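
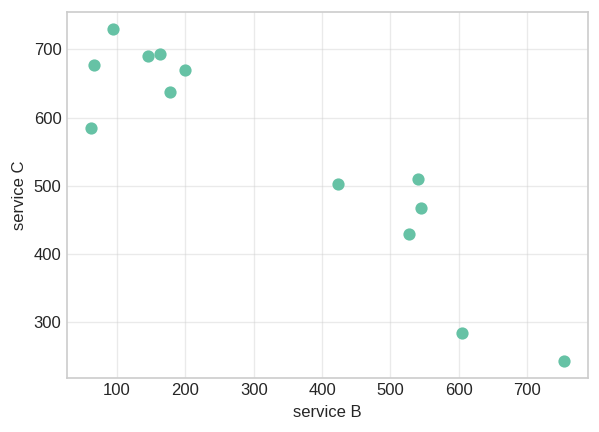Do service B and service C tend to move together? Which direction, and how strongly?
negative, strong

Points are negatively correlated; strong (|r| ≈ 0.9).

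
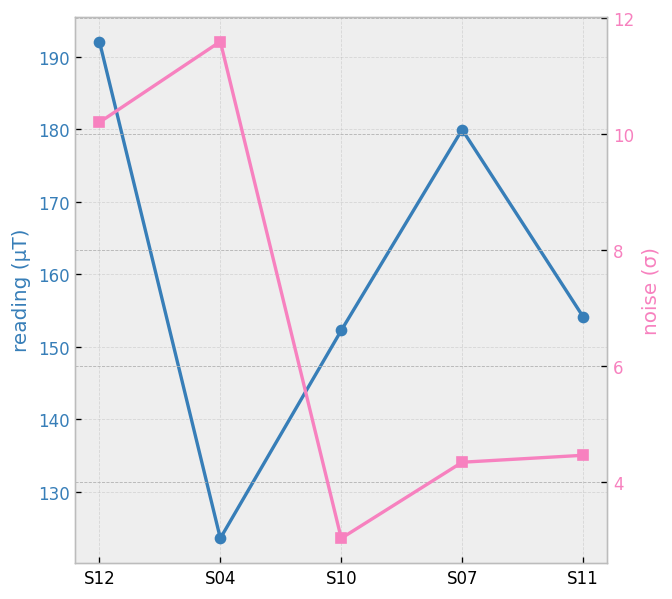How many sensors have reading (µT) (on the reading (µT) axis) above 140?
Above 140: S12, S10, S07, S11.

4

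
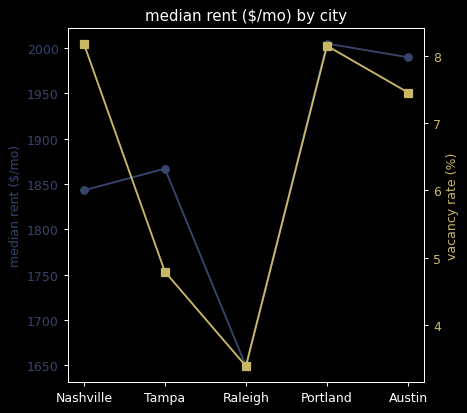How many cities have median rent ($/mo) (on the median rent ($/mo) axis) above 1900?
2

Above 1900: Portland, Austin.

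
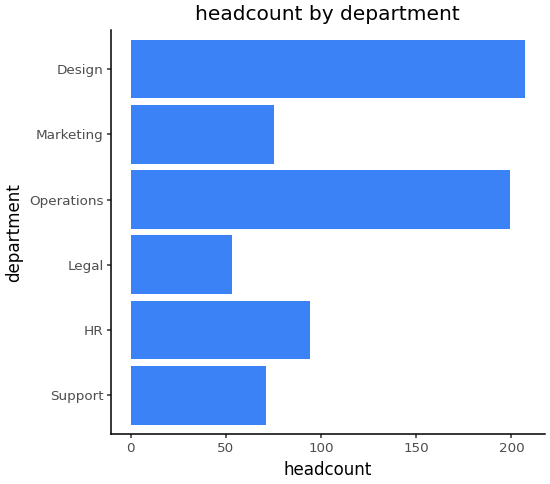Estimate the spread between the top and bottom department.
≈ 140

Max Design ≈ 200, min Legal ≈ 60; range ≈ 140.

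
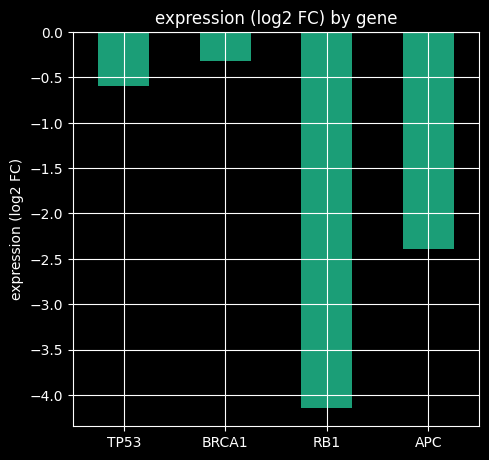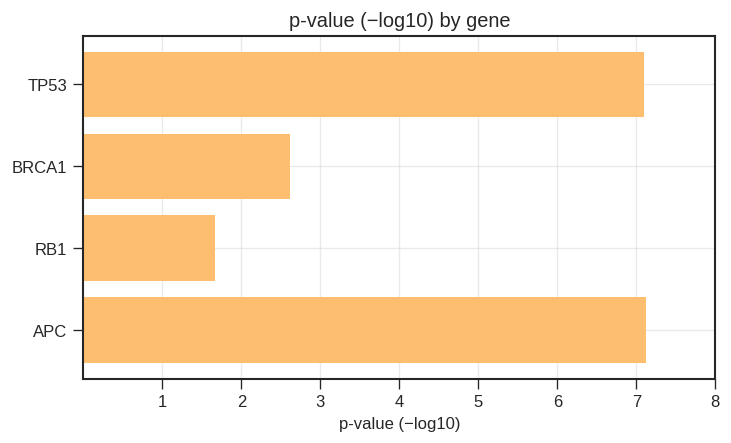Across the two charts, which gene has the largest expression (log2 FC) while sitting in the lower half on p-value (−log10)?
Chart 2 median p-value (−log10) ≈ 5; below-median genes: BRCA1, RB1. Among those, BRCA1 has the highest expression (log2 FC) (≈ 0).

BRCA1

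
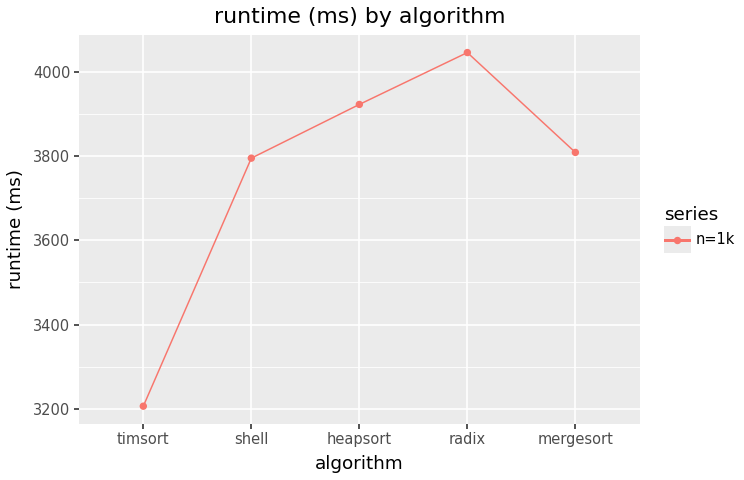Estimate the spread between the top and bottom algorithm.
Max radix ≈ 4000, min timsort ≈ 3200; range ≈ 800.

≈ 800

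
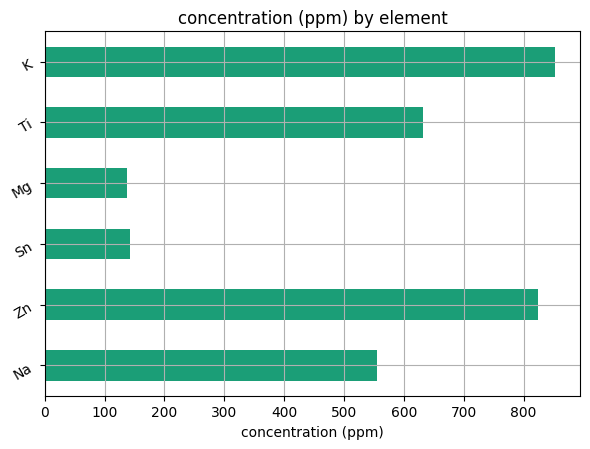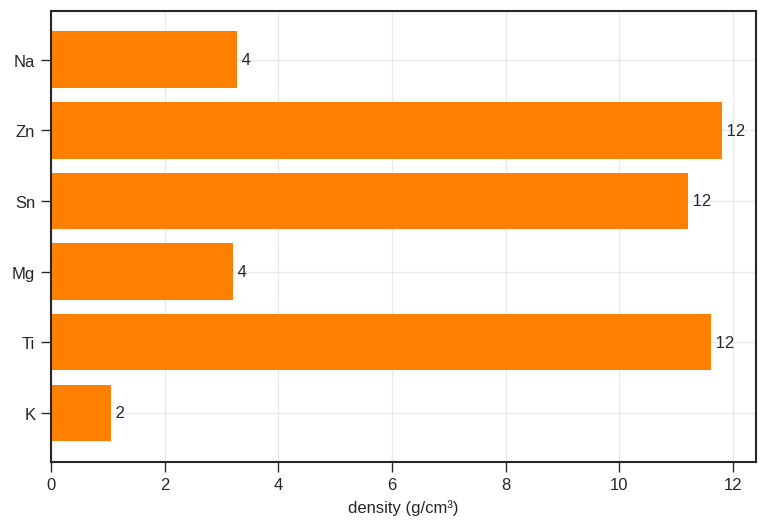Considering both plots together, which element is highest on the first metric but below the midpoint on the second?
Chart 2 median density (g/cm³) ≈ 8; below-median elements: Na, Mg, K. Among those, K has the highest concentration (ppm) (≈ 900).

K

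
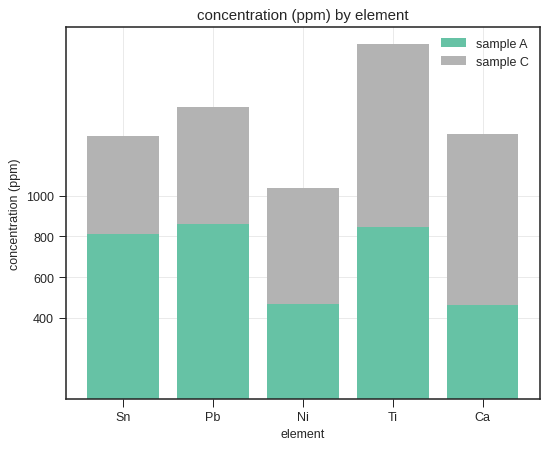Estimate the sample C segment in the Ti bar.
≈ 1000

sample C top ≈ 1800, bottom ≈ 800; segment ≈ 1000.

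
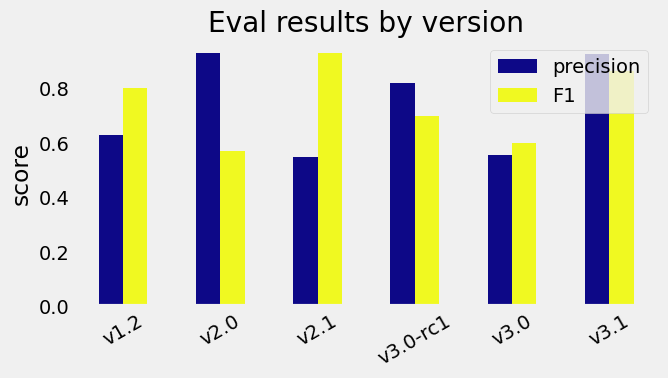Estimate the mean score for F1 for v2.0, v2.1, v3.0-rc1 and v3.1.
(0.6 + 0.9 + 0.7 + 0.9) / 4 ≈ 0.78.

≈ 0.78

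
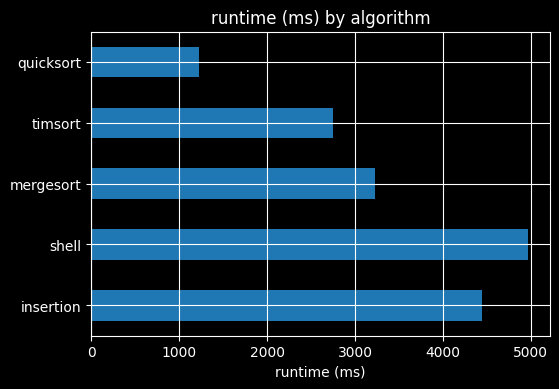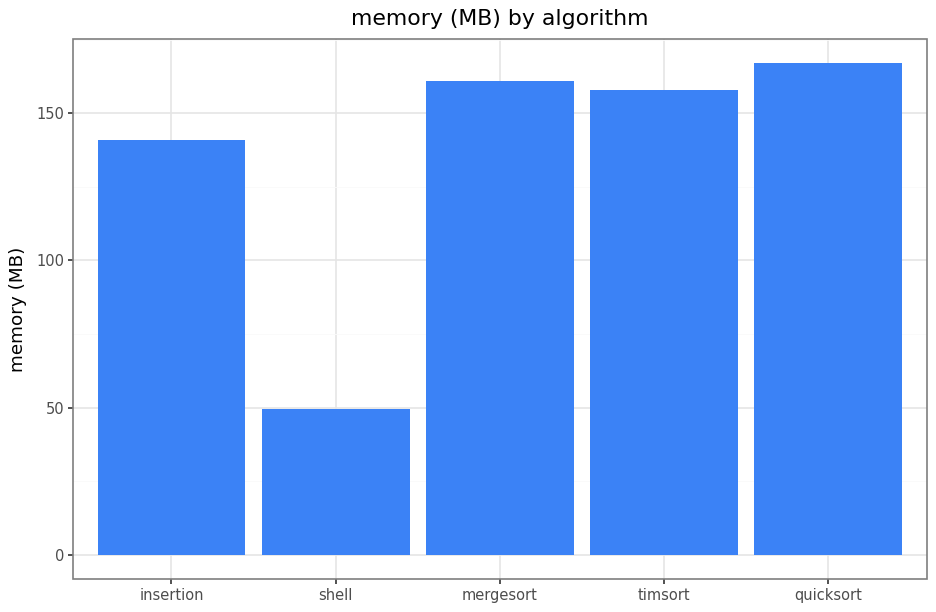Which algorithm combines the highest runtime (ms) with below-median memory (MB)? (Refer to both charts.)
Chart 2 median memory (MB) ≈ 160; below-median algorithms: insertion, shell. Among those, shell has the highest runtime (ms) (≈ 5000).

shell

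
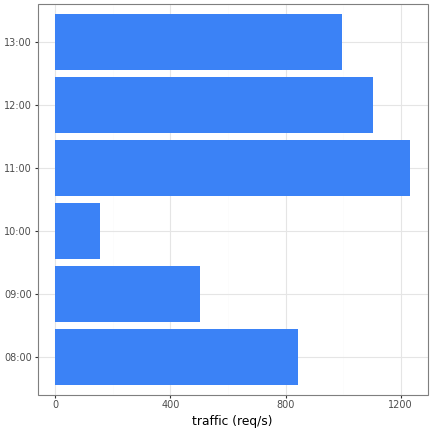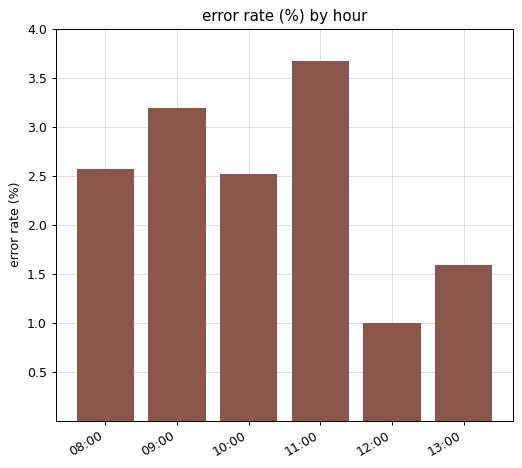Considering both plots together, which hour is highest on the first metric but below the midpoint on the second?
12:00

Chart 2 median error rate (%) ≈ 2.5; below-median hours: 10:00, 12:00, 13:00. Among those, 12:00 has the highest traffic (req/s) (≈ 1200).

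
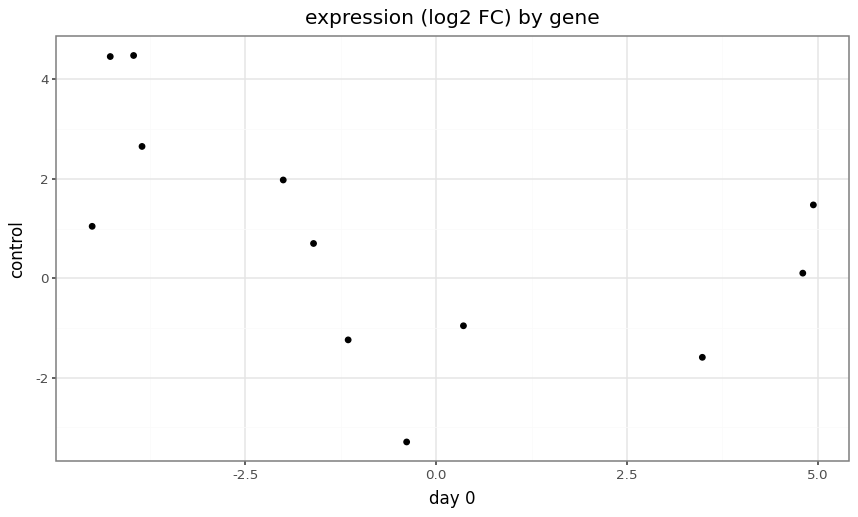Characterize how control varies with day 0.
negative, moderate

Points are negatively correlated; moderate (|r| ≈ 0.5).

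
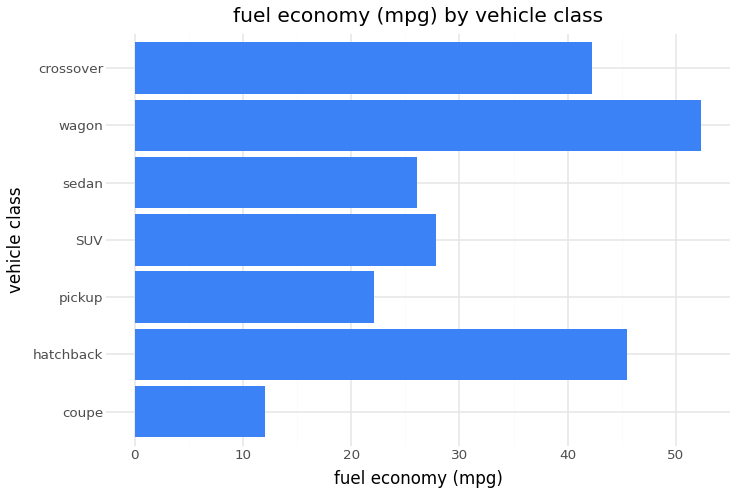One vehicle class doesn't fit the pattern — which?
wagon

wagon ≈ 50; the rest sit between ≈ 10 and ≈ 45.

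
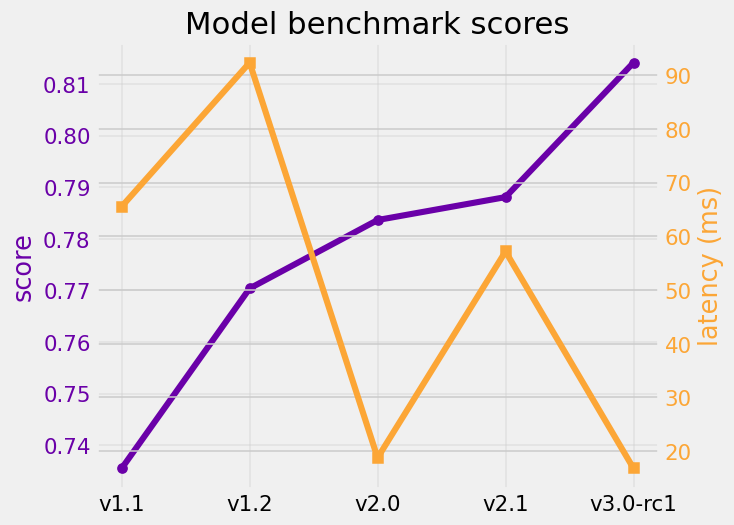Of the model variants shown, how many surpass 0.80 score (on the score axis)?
1

Above 0.80: v3.0-rc1.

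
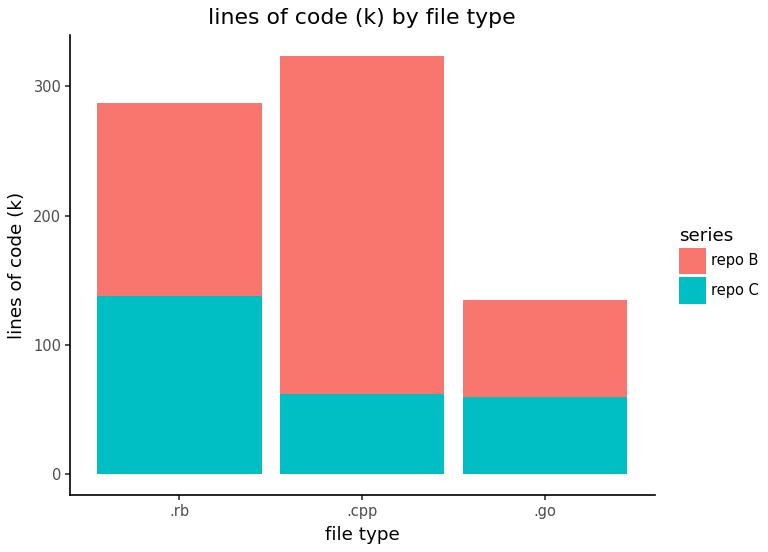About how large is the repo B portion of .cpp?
repo B top ≈ 300, bottom ≈ 50; segment ≈ 250.

≈ 250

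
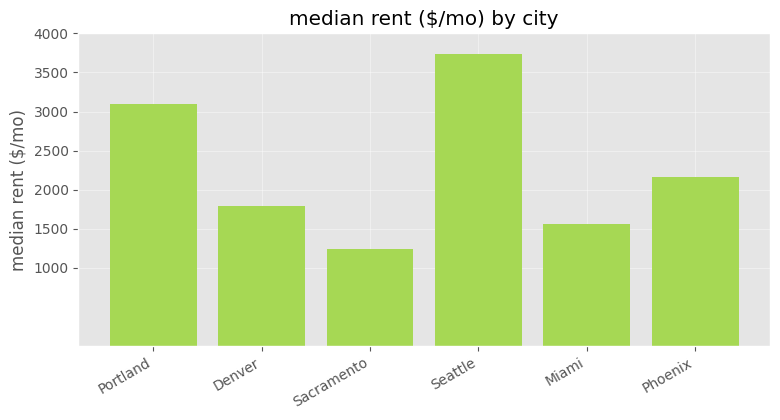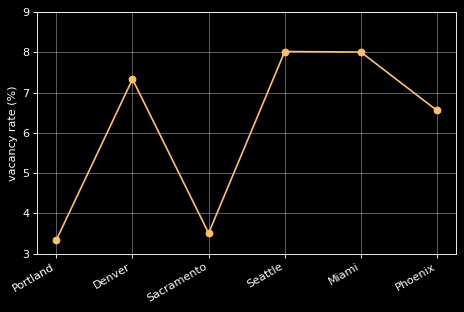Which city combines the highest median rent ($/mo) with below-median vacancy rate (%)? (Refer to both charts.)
Portland

Chart 2 median vacancy rate (%) ≈ 7; below-median cities: Portland, Sacramento, Phoenix. Among those, Portland has the highest median rent ($/mo) (≈ 3000).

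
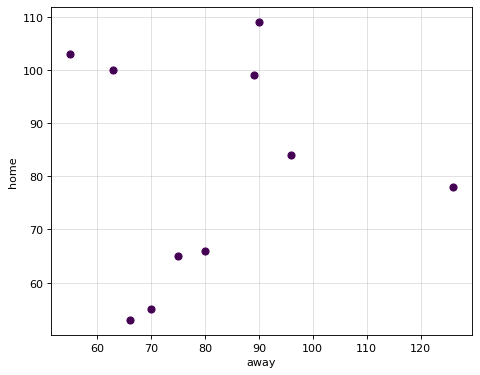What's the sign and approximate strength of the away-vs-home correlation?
Points are roughly uncorrelated; weak (|r| ≈ 0.1).

no clear correlation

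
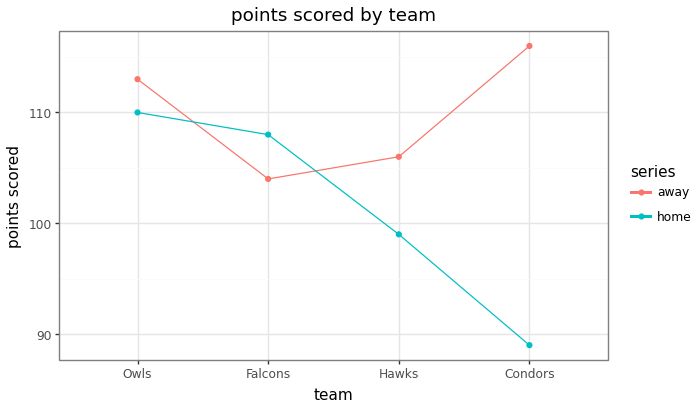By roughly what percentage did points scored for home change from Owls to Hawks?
Owls ≈ 110, Hawks ≈ 100; (100 − 110) / 110 ≈ -9.1%.

≈ -9.1%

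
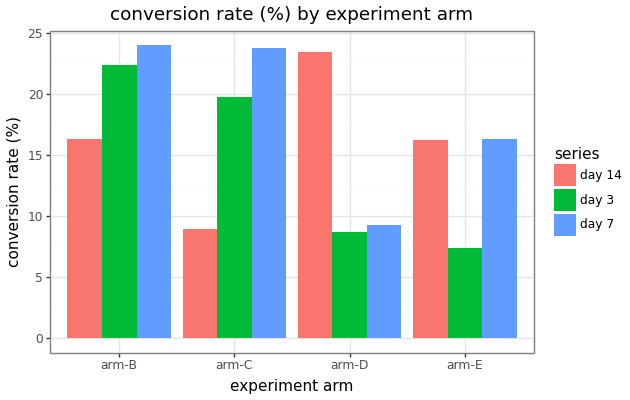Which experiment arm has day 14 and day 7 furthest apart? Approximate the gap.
arm-C: day 14 ≈ 8, day 7 ≈ 24 → gap ≈ 16. Next-largest (arm-D) is only ≈ 14.

arm-C, ≈ 16 %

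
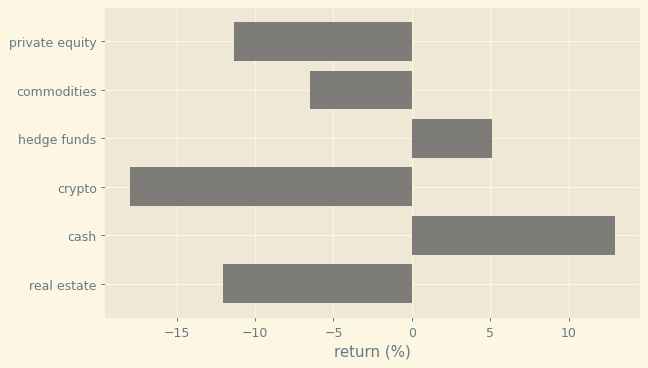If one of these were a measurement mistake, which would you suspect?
cash

cash ≈ 15; the rest sit between ≈ -20 and ≈ 5.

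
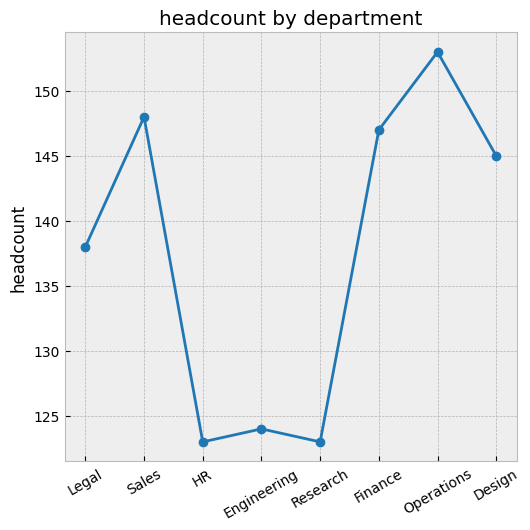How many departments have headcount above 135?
Above 135: Legal, Sales, Finance, Operations, Design.

5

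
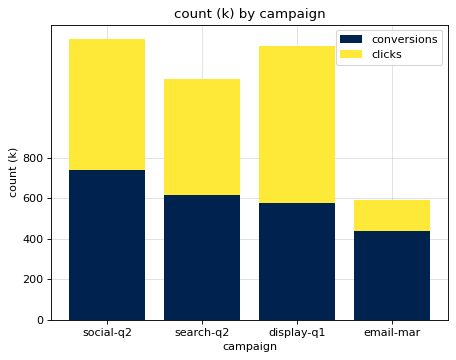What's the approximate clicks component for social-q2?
clicks top ≈ 1400, bottom ≈ 800; segment ≈ 600.

≈ 600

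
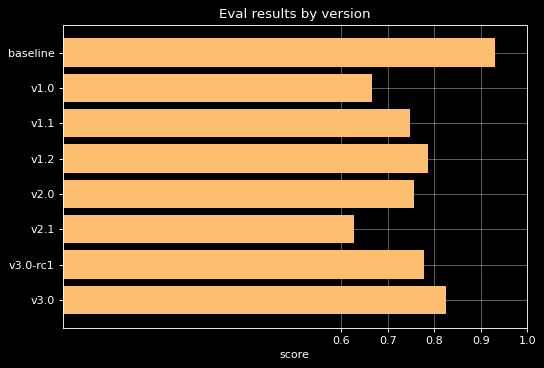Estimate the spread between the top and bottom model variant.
≈ 0.3

Max baseline ≈ 0.9, min v2.1 ≈ 0.6; range ≈ 0.3.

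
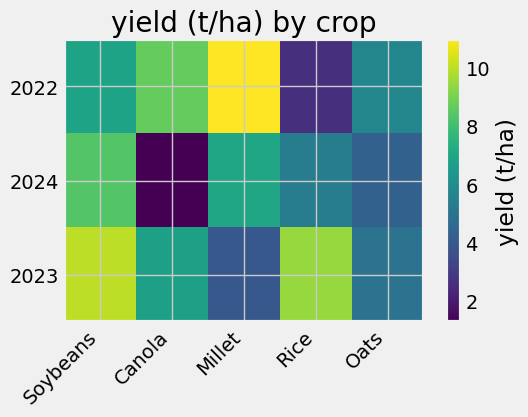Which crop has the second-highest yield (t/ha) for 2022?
Canola

Top 3 for 2022: Millet ≈ 11, Canola ≈ 9, Soybeans ≈ 7.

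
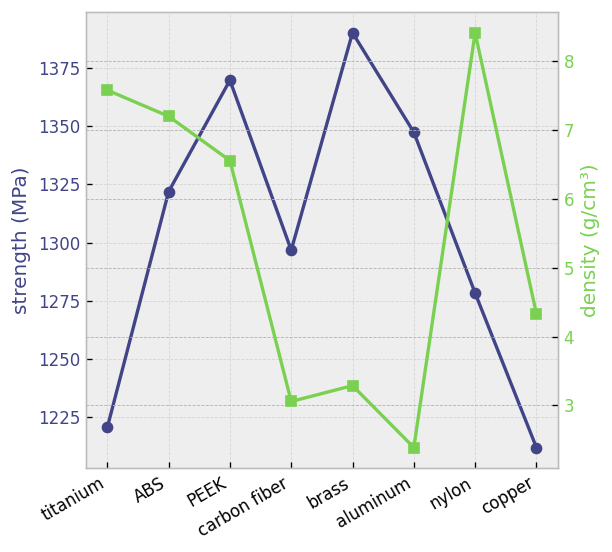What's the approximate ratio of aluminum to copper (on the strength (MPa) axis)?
aluminum ≈ 1340, copper ≈ 1220; 1340/1220 ≈ 1.1.

≈ 1.1×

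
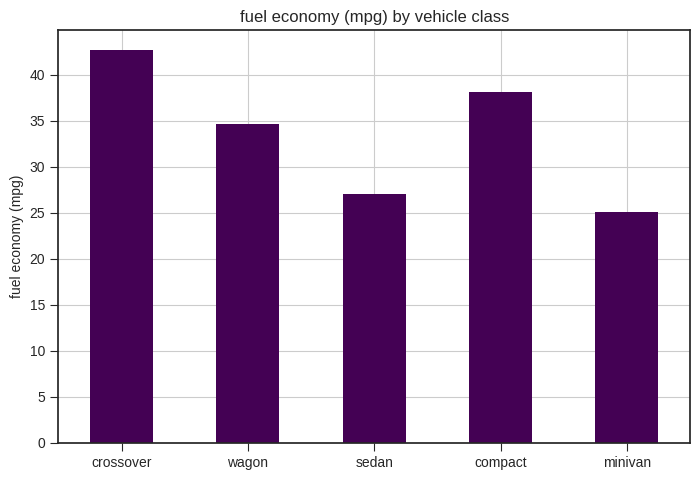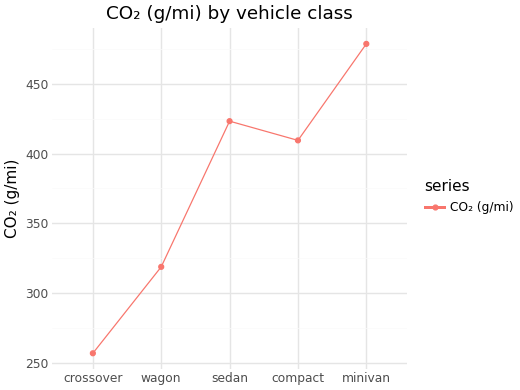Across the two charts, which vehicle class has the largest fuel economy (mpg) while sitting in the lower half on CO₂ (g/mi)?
crossover

Chart 2 median CO₂ (g/mi) ≈ 400; below-median vehicle classes: crossover, wagon. Among those, crossover has the highest fuel economy (mpg) (≈ 45).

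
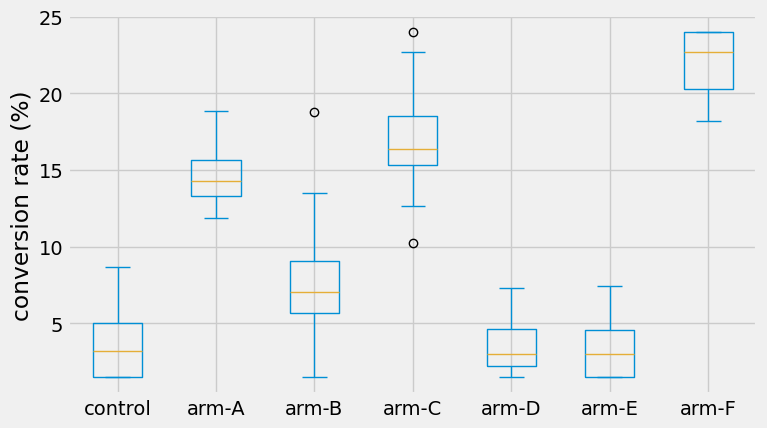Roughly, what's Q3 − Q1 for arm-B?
Q3 ≈ 10, Q1 ≈ 6; IQR ≈ 4.

≈ 4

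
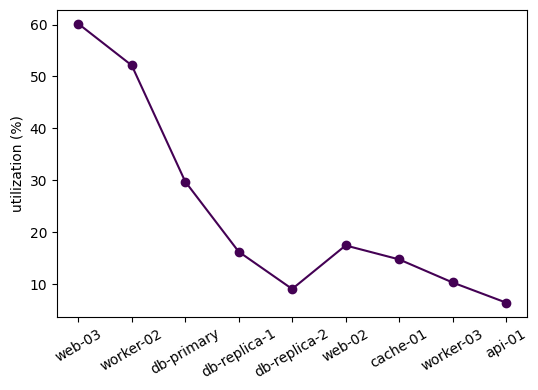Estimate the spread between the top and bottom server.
Max web-03 ≈ 60, min api-01 ≈ 5; range ≈ 55.

≈ 55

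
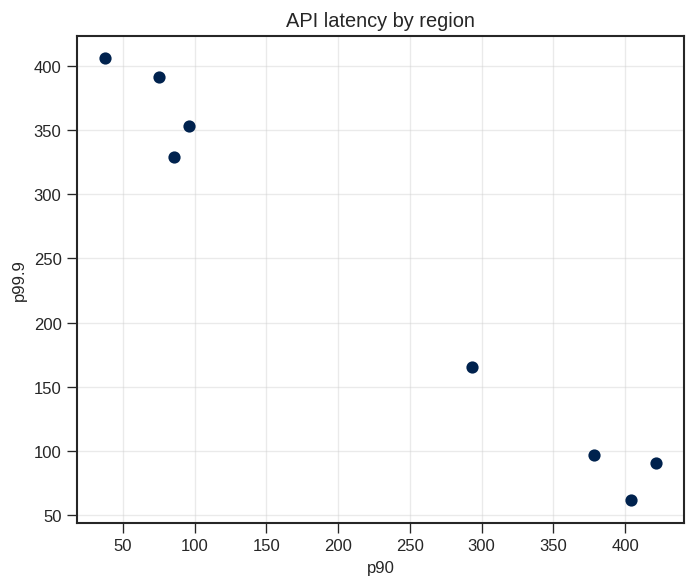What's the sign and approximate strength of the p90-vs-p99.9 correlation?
Points are negatively correlated; strong (|r| ≈ 1.0).

negative, strong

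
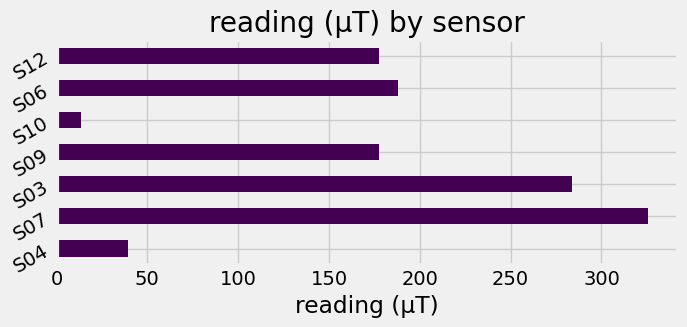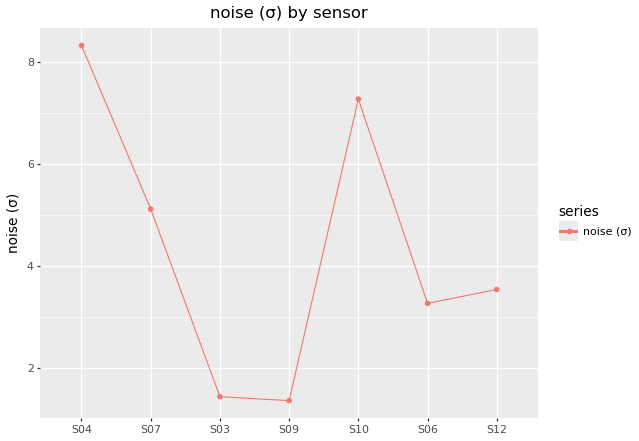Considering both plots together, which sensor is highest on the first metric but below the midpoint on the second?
Chart 2 median noise (σ) ≈ 4; below-median sensors: S03, S09, S06. Among those, S03 has the highest reading (µT) (≈ 300).

S03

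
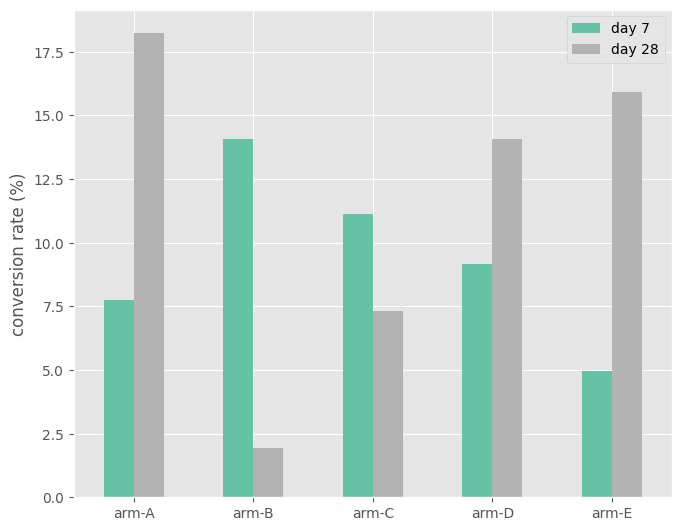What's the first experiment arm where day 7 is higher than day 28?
arm-A: day 7 ≈ 8 vs day 28 ≈ 18 (not yet); arm-B: day 7 ≈ 14 vs day 28 ≈ 2 (first crossover).

arm-B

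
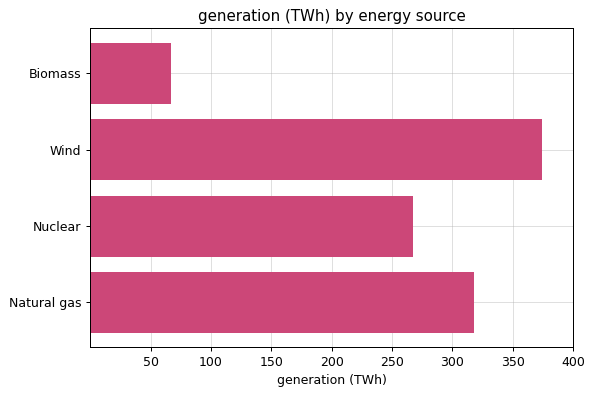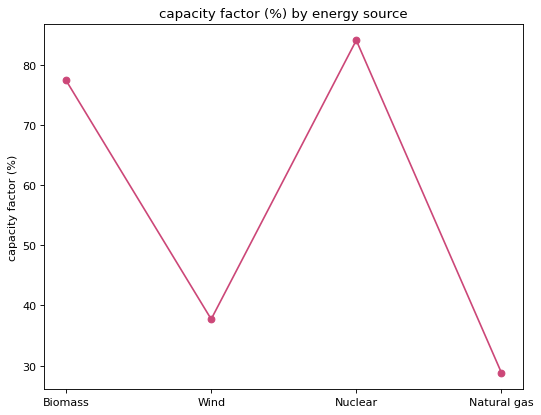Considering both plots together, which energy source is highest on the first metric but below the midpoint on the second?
Chart 2 median capacity factor (%) ≈ 60; below-median energy sources: Wind, Natural gas. Among those, Wind has the highest generation (TWh) (≈ 350).

Wind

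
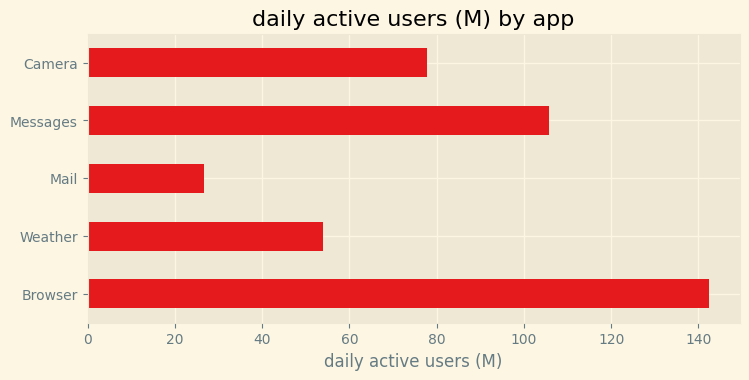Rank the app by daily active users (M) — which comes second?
Messages

Top 3: Browser ≈ 140, Messages ≈ 100, Camera ≈ 80.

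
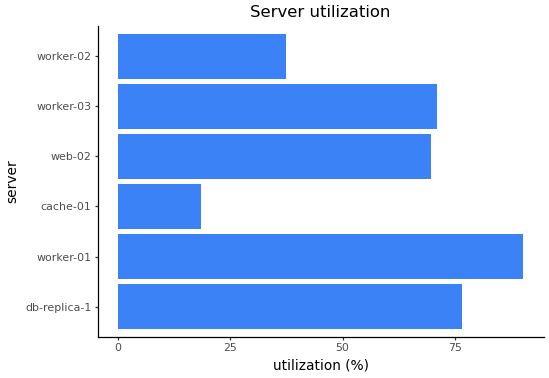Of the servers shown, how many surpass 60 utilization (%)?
4

Above 60: db-replica-1, worker-01, web-02, worker-03.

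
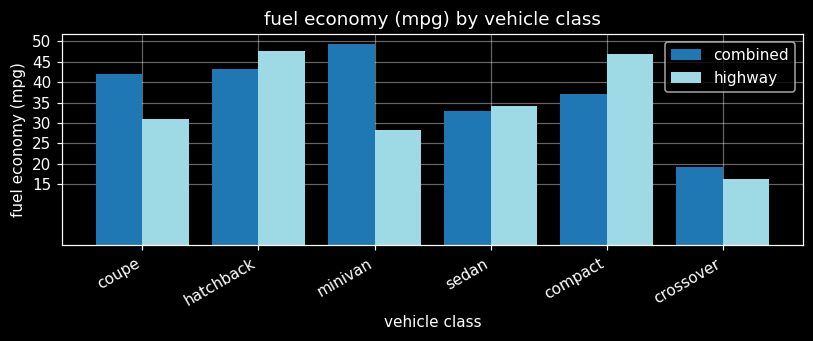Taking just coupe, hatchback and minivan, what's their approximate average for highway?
≈ 37

(30 + 50 + 30) / 3 ≈ 37.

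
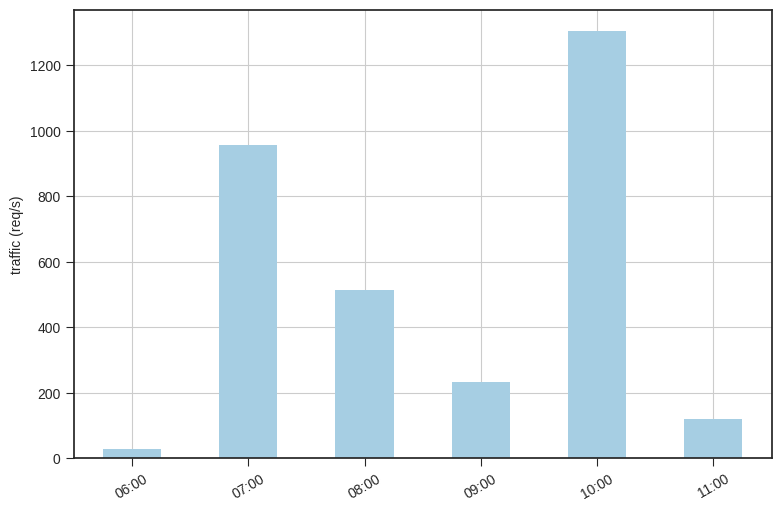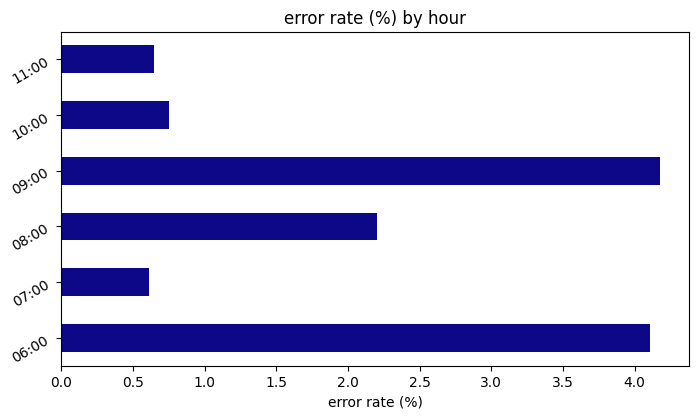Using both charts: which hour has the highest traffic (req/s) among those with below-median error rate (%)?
Chart 2 median error rate (%) ≈ 1.5; below-median hours: 07:00, 10:00, 11:00. Among those, 10:00 has the highest traffic (req/s) (≈ 1400).

10:00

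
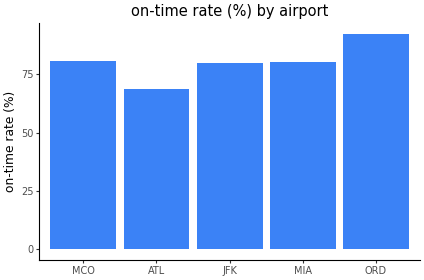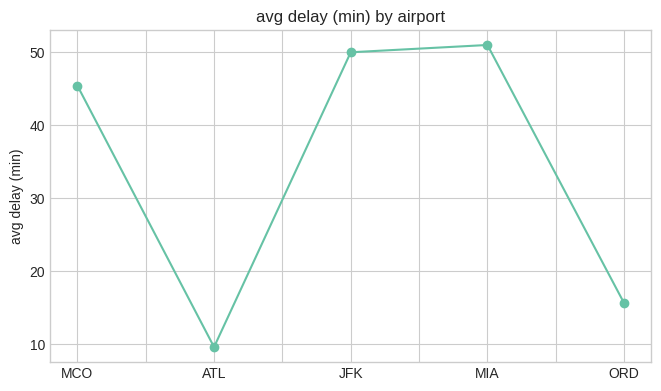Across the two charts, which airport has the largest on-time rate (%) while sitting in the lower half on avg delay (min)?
ORD

Chart 2 median avg delay (min) ≈ 45; below-median airports: ATL, ORD. Among those, ORD has the highest on-time rate (%) (≈ 90).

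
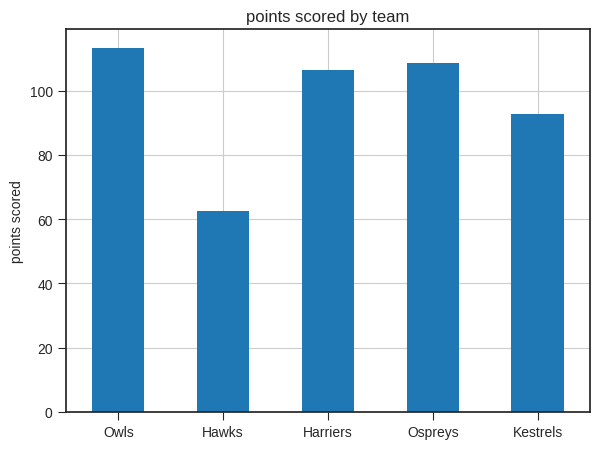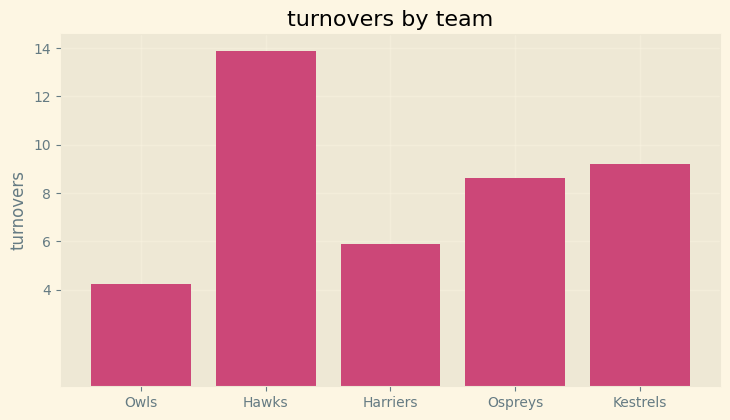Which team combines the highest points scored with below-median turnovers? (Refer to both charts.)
Chart 2 median turnovers ≈ 8; below-median teams: Owls, Harriers. Among those, Owls has the highest points scored (≈ 120).

Owls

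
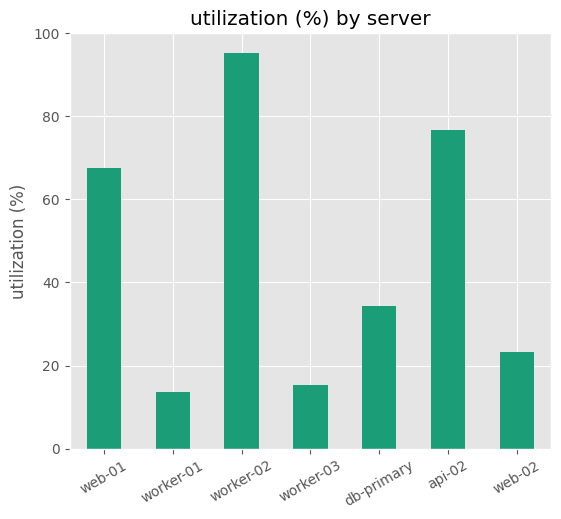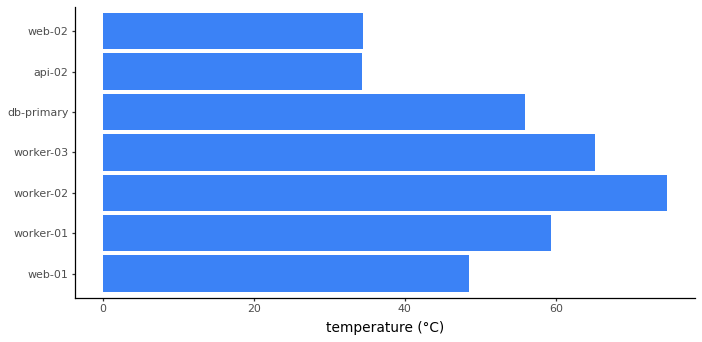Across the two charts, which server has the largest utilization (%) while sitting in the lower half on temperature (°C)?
Chart 2 median temperature (°C) ≈ 60; below-median servers: web-01, api-02, web-02. Among those, api-02 has the highest utilization (%) (≈ 80).

api-02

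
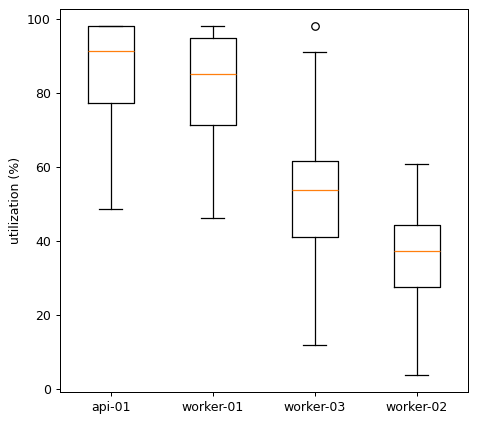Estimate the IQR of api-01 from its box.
Q3 ≈ 100, Q1 ≈ 80; IQR ≈ 20.

≈ 20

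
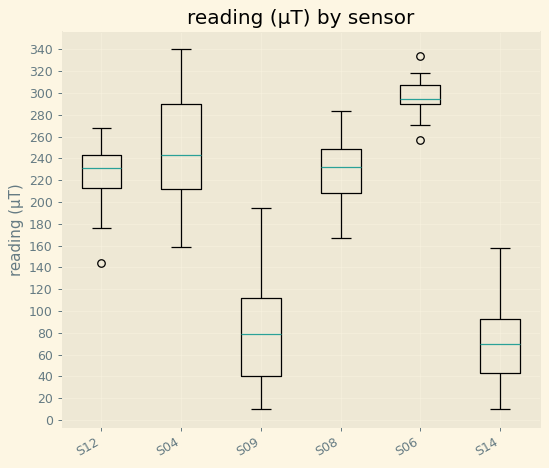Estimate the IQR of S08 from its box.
≈ 40

Q3 ≈ 240, Q1 ≈ 200; IQR ≈ 40.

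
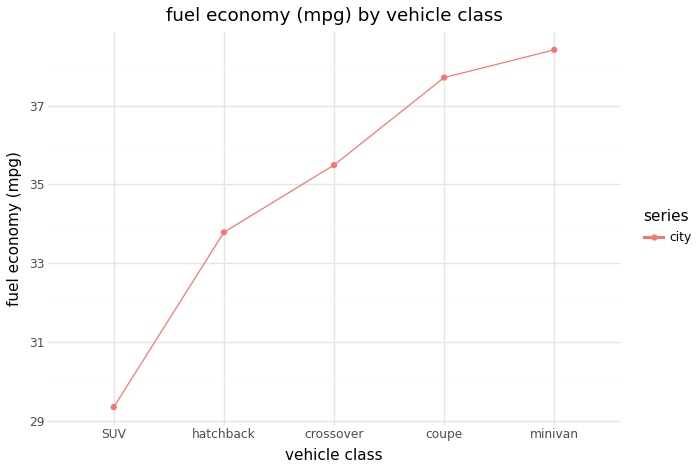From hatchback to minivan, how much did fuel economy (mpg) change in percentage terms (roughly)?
hatchback ≈ 34, minivan ≈ 38; (38 − 34) / 34 ≈ +11.8%.

≈ +11.8%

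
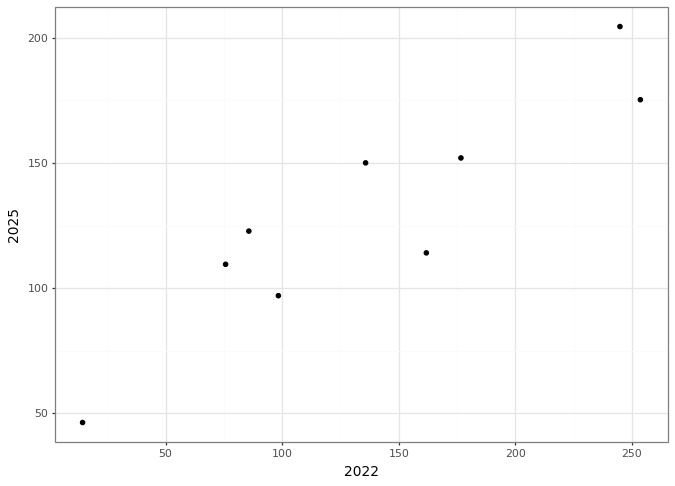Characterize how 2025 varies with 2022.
Points are positively correlated; strong (|r| ≈ 0.9).

positive, strong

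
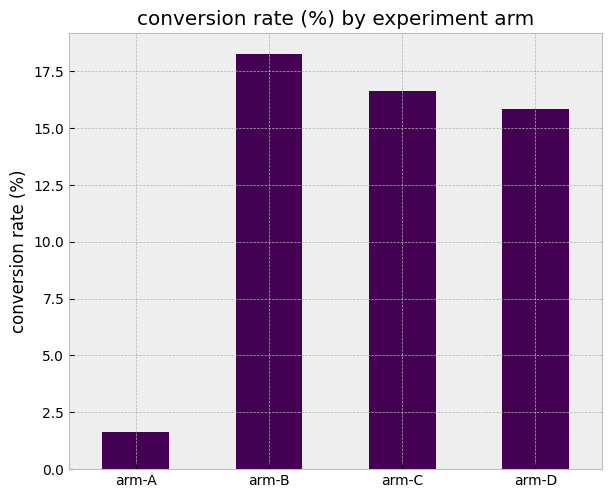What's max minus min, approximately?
Max arm-B ≈ 18, min arm-A ≈ 2; range ≈ 16.

≈ 16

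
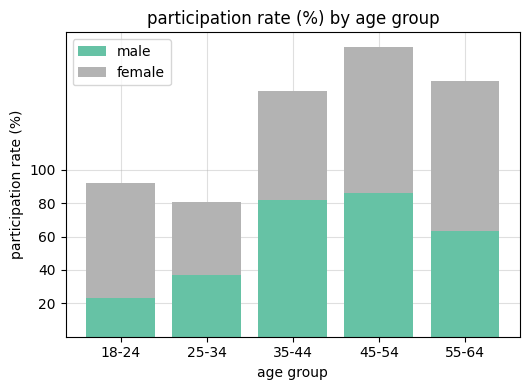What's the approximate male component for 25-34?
male top ≈ 40, bottom ≈ 0; segment ≈ 40.

≈ 40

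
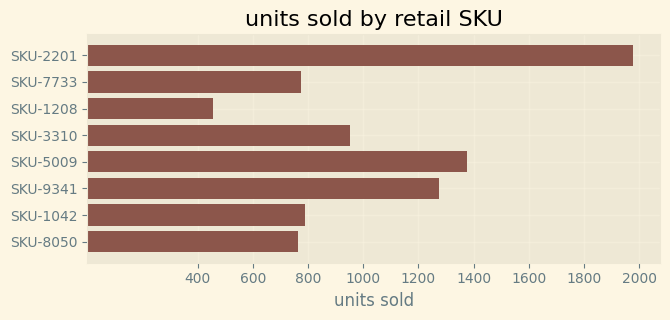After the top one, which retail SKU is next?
Top 3: SKU-2201 ≈ 2000, SKU-5009 ≈ 1400, SKU-9341 ≈ 1200.

SKU-5009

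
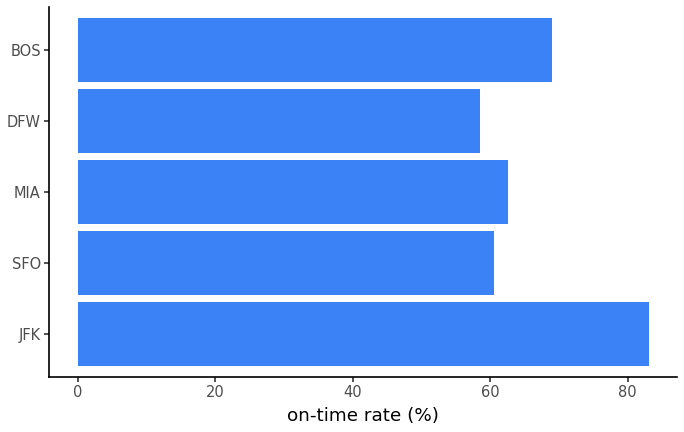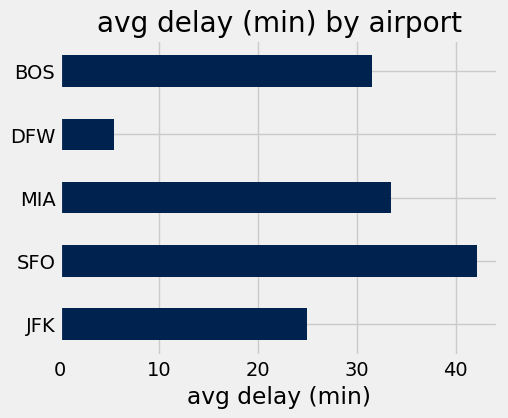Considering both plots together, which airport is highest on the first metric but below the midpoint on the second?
JFK

Chart 2 median avg delay (min) ≈ 30; below-median airports: JFK, DFW. Among those, JFK has the highest on-time rate (%) (≈ 80).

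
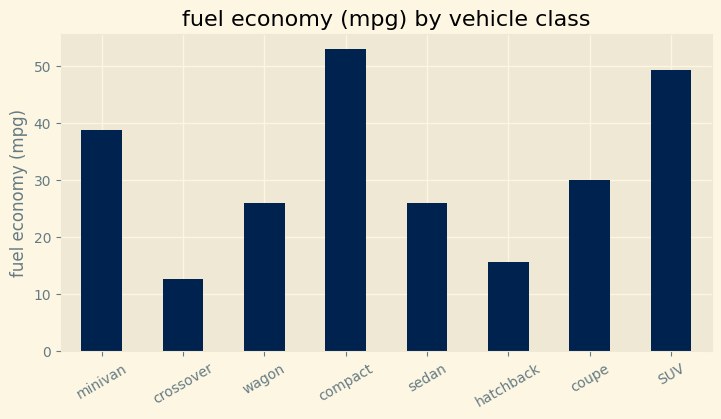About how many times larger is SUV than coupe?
≈ 1.67×

SUV ≈ 50, coupe ≈ 30; 50/30 ≈ 1.67.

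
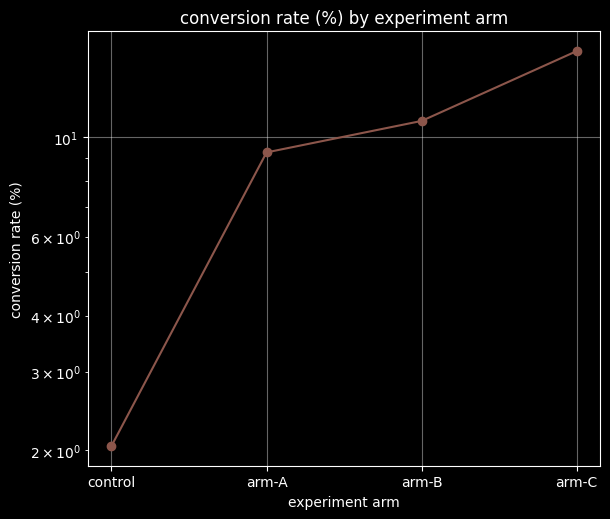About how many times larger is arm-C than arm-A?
arm-C ≈ 16, arm-A ≈ 10; 16/10 ≈ 1.6.

≈ 1.6×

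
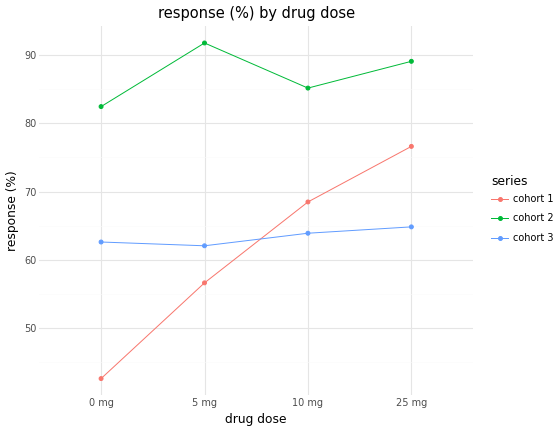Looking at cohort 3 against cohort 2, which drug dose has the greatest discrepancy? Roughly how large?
5 mg: cohort 3 ≈ 60, cohort 2 ≈ 90 → gap ≈ 30. Next-largest (25 mg) is only ≈ 25.

5 mg, ≈ 30 %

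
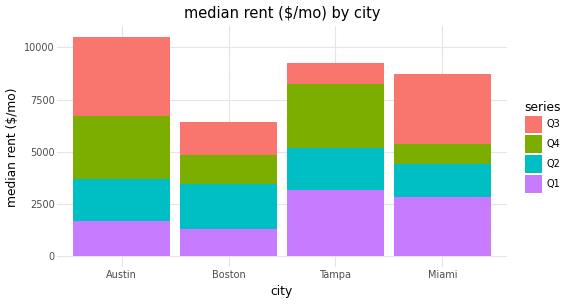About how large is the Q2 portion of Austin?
Q2 top ≈ 4000, bottom ≈ 2000; segment ≈ 2000.

≈ 2000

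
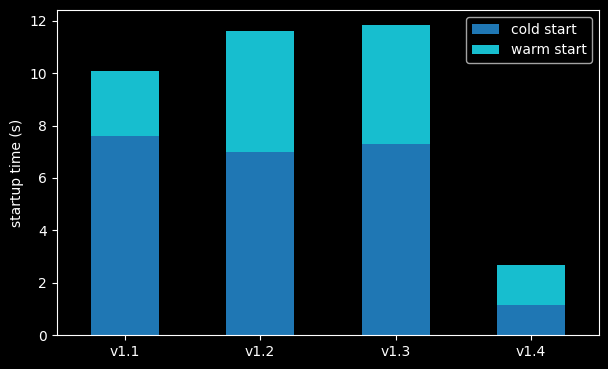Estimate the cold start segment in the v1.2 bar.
≈ 7

cold start top ≈ 7, bottom ≈ 0; segment ≈ 7.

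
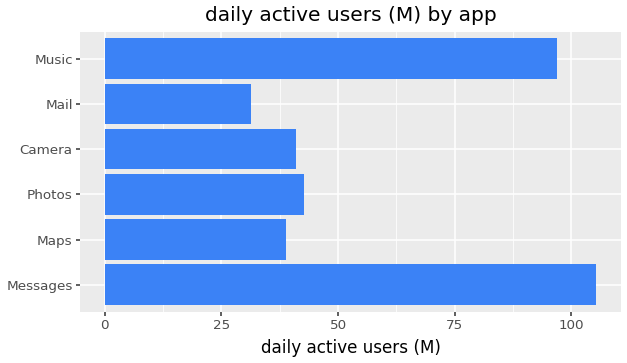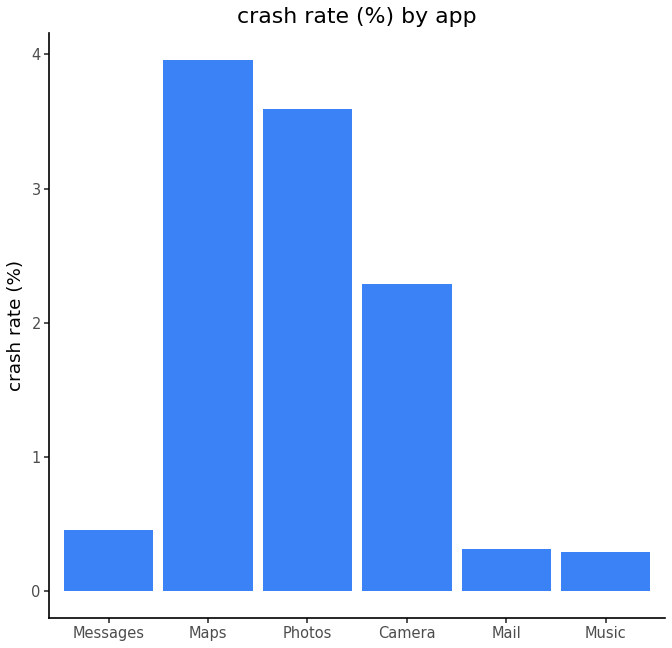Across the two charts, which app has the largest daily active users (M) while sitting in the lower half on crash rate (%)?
Chart 2 median crash rate (%) ≈ 1.5; below-median apps: Messages, Mail, Music. Among those, Messages has the highest daily active users (M) (≈ 110).

Messages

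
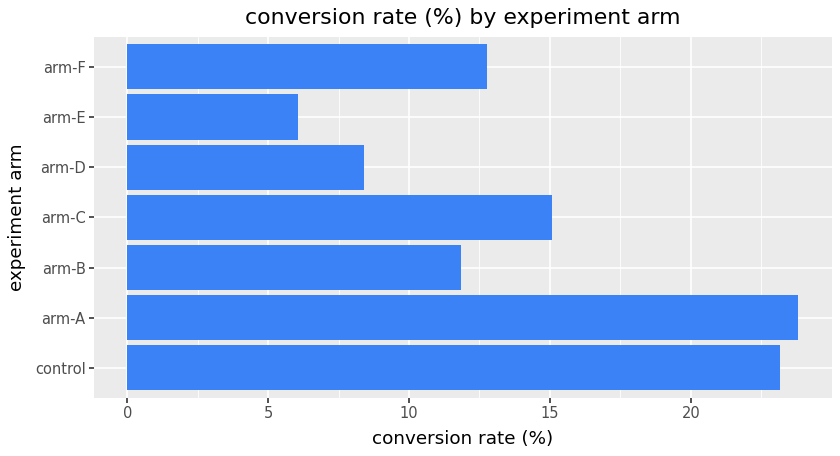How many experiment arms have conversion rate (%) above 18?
2

Above 18: control, arm-A.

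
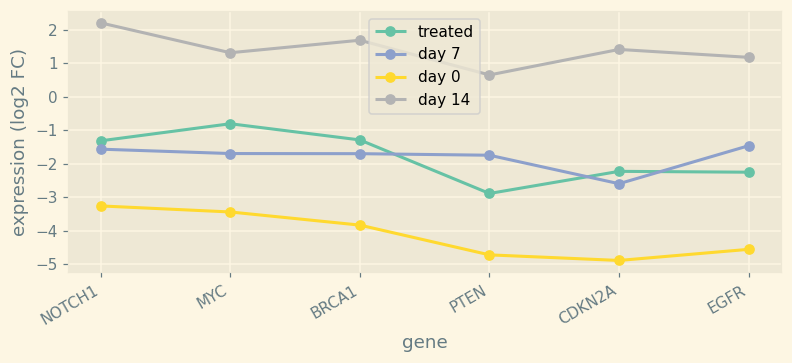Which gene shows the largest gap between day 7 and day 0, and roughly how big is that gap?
EGFR, ≈ 4 log2 FC

EGFR: day 7 ≈ -1, day 0 ≈ -5 → gap ≈ 4. Next-largest (PTEN) is only ≈ 3.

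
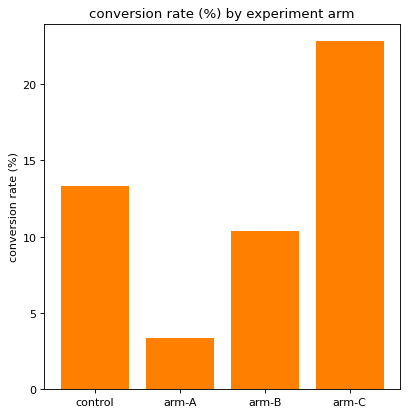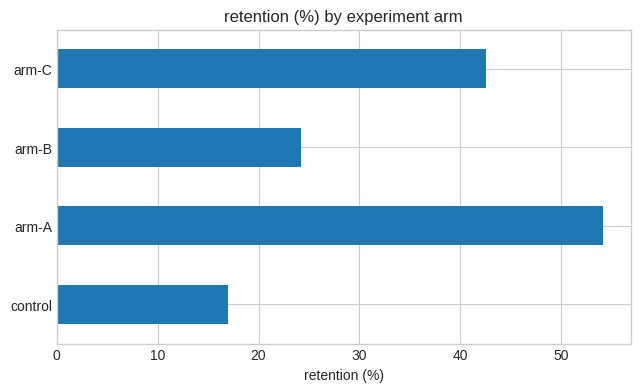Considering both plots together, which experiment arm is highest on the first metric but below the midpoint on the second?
control

Chart 2 median retention (%) ≈ 35; below-median experiment arms: control, arm-B. Among those, control has the highest conversion rate (%) (≈ 15).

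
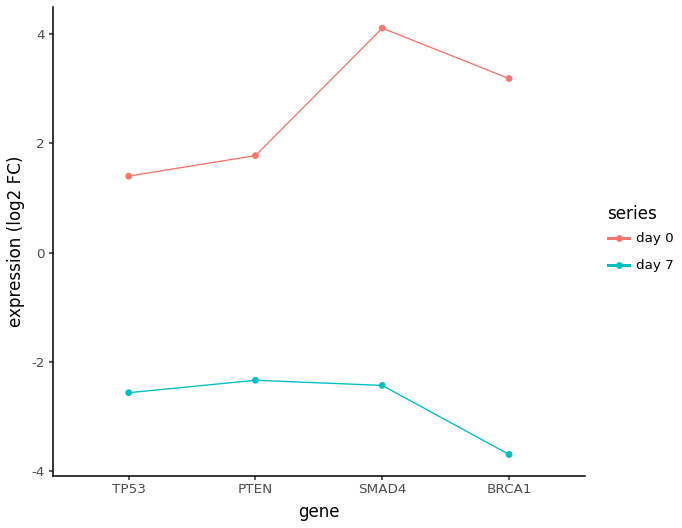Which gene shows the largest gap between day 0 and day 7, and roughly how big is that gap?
BRCA1: day 0 ≈ 3, day 7 ≈ -4 → gap ≈ 7. Next-largest (SMAD4) is only ≈ 6.

BRCA1, ≈ 7 log2 FC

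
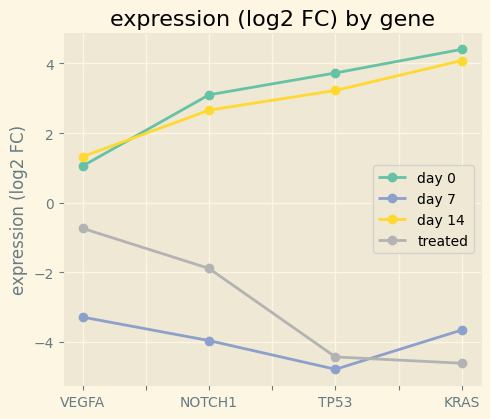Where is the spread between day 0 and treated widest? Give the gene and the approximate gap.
KRAS, ≈ 9 log2 FC

KRAS: day 0 ≈ 4, treated ≈ -5 → gap ≈ 9. Next-largest (TP53) is only ≈ 8.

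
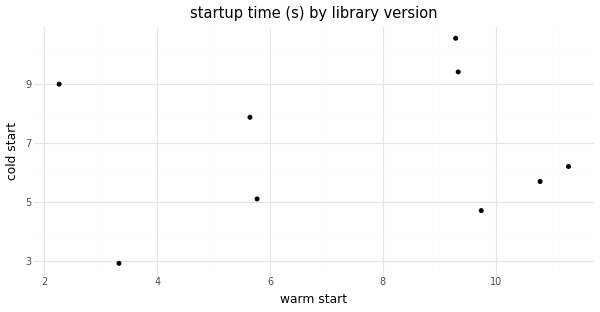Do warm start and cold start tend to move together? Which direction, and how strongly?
Points are roughly uncorrelated; weak (|r| ≈ 0.1).

no clear correlation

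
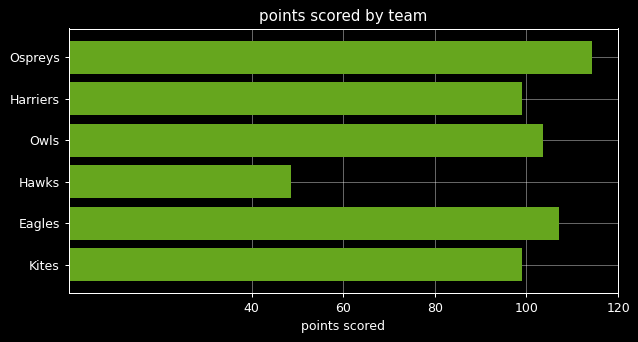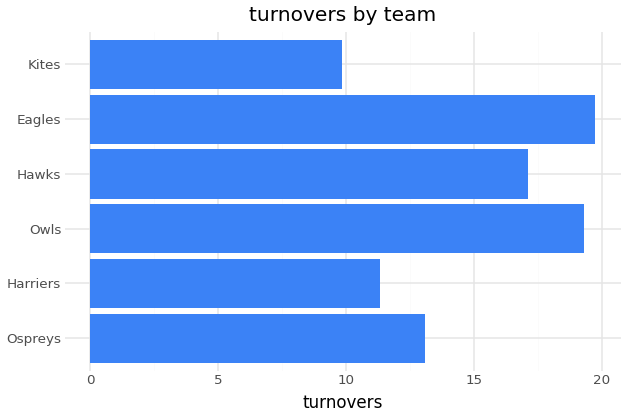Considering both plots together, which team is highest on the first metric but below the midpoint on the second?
Ospreys

Chart 2 median turnovers ≈ 16; below-median teams: Ospreys, Harriers, Kites. Among those, Ospreys has the highest points scored (≈ 120).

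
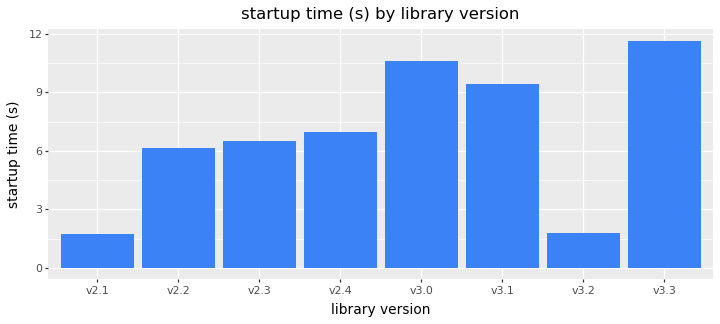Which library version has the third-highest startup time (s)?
Top 4: v3.3 ≈ 12, v3.0 ≈ 11, v3.1 ≈ 9, v2.4 ≈ 7.

v3.1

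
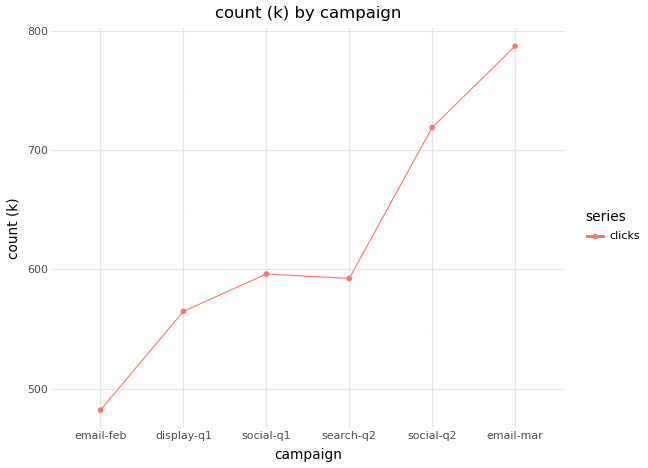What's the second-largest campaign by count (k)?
social-q2

Top 3: email-mar ≈ 800, social-q2 ≈ 700, social-q1 ≈ 600.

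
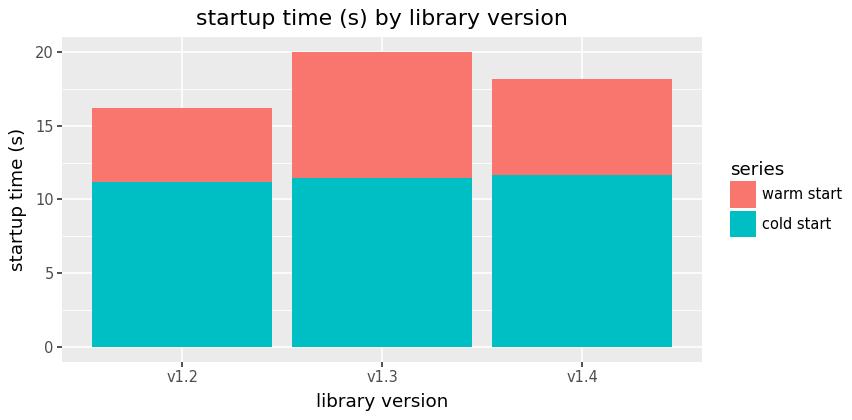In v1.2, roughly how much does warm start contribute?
≈ 4

warm start top ≈ 16, bottom ≈ 12; segment ≈ 4.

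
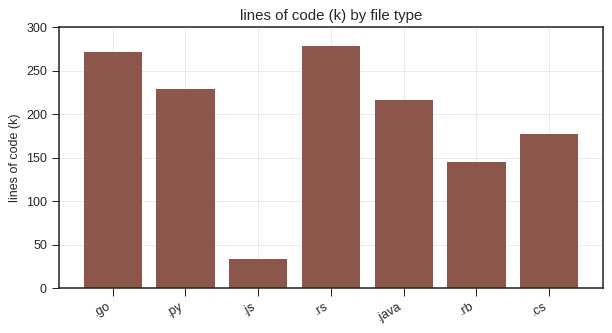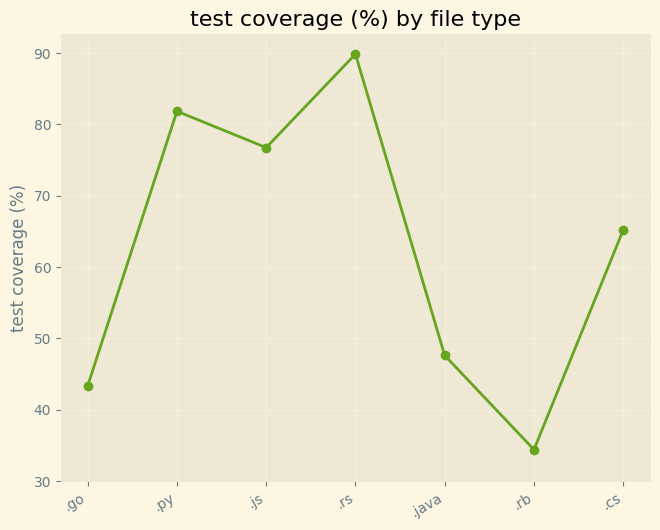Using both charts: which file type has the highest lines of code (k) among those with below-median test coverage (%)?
Chart 2 median test coverage (%) ≈ 70; below-median file types: .go, .java, .rb. Among those, .go has the highest lines of code (k) (≈ 250).

.go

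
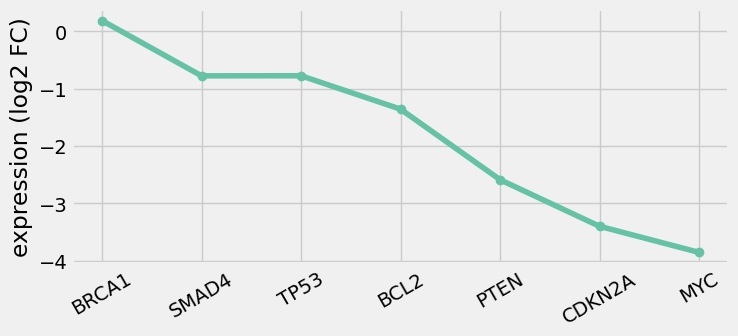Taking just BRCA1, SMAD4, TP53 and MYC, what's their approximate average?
(0.0 + -1.0 + -1.0 + -4.0) / 4 ≈ -1.5.

≈ -1.5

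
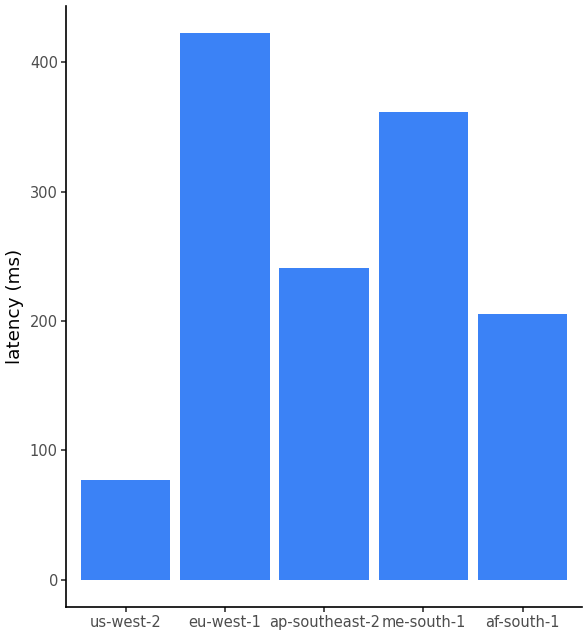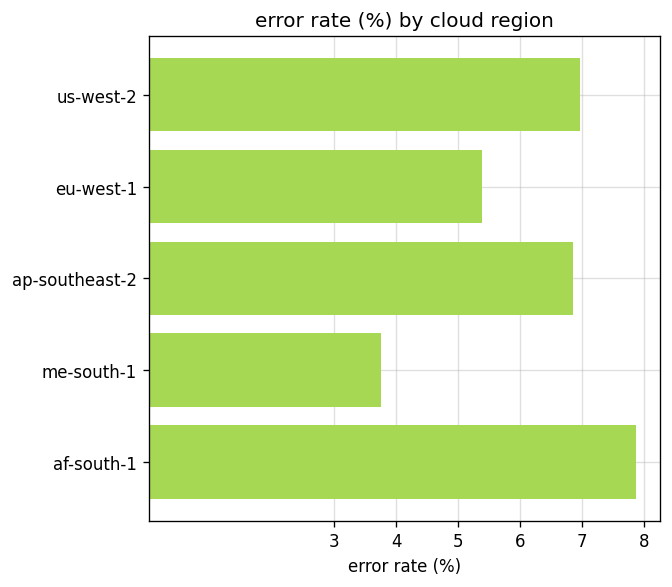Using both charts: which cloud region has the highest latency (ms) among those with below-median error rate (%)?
Chart 2 median error rate (%) ≈ 7; below-median cloud regions: eu-west-1, me-south-1. Among those, eu-west-1 has the highest latency (ms) (≈ 400).

eu-west-1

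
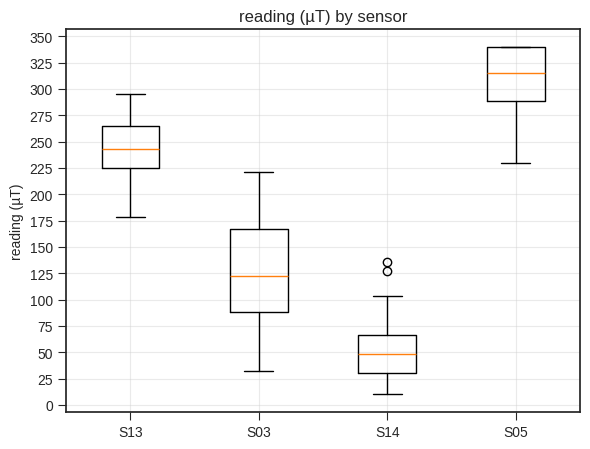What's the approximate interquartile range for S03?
≈ 75

Q3 ≈ 175, Q1 ≈ 100; IQR ≈ 75.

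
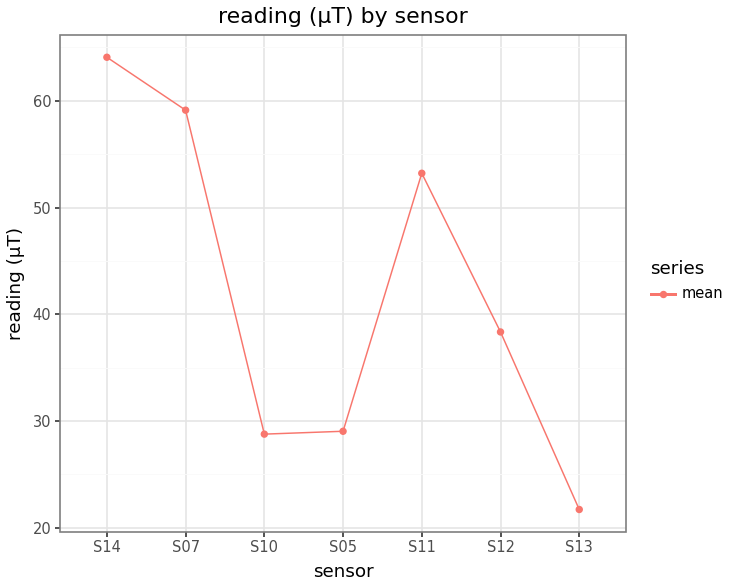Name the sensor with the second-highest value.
S07

Top 3: S14 ≈ 65, S07 ≈ 60, S11 ≈ 55.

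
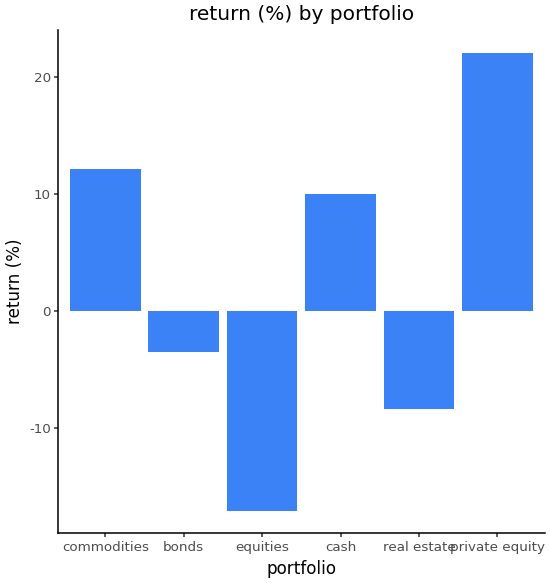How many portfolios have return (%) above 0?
Above 0: commodities, cash, private equity.

3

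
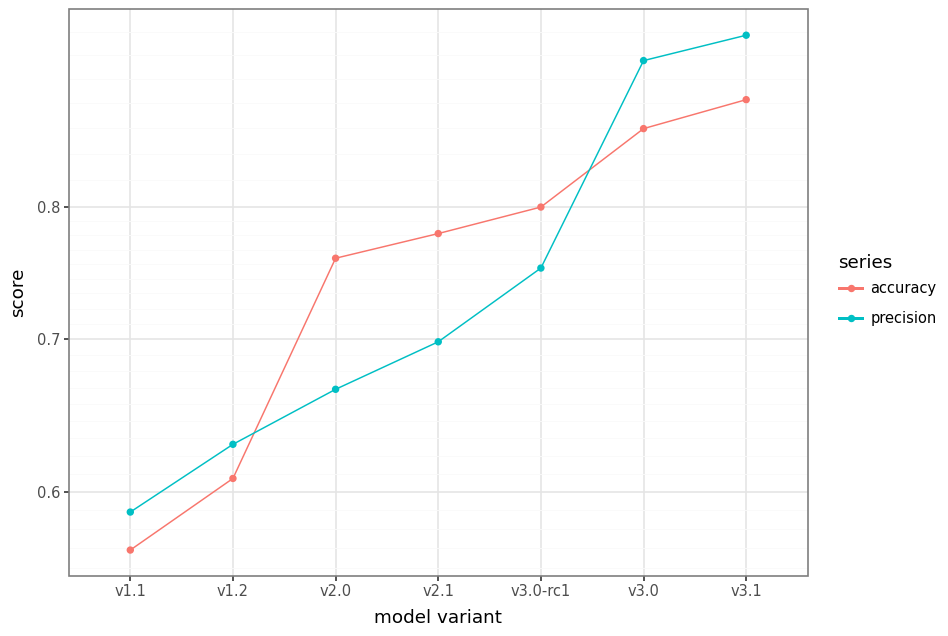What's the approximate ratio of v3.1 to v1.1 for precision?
v3.1 ≈ 0.95, v1.1 ≈ 0.60; 0.95/0.60 ≈ 1.58.

≈ 1.58×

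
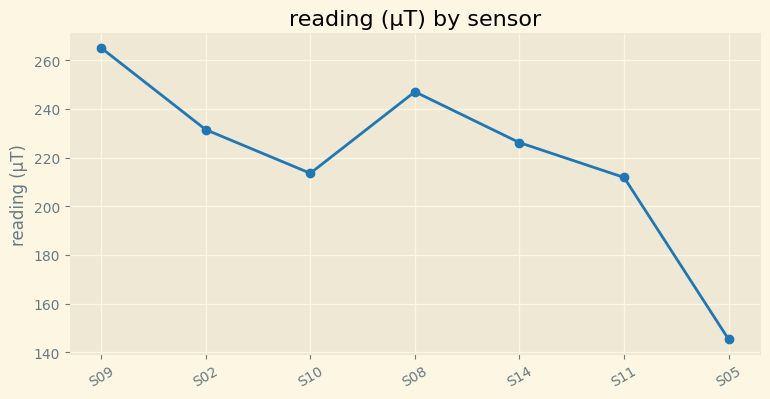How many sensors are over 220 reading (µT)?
Above 220: S09, S02, S08, S14.

4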